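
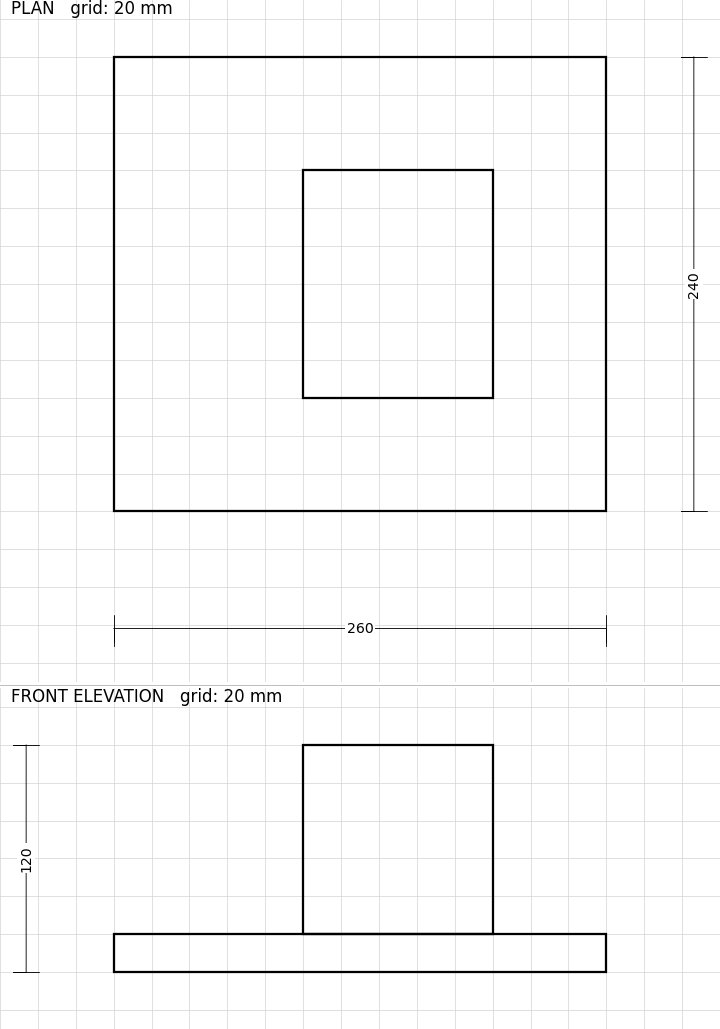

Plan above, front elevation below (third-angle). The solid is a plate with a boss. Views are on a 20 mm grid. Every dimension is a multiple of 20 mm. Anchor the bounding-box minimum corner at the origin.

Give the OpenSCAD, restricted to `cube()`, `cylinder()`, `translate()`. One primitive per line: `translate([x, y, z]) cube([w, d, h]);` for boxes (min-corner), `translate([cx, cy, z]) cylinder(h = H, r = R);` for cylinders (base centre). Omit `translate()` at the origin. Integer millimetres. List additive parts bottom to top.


cube([260, 240, 20]);
translate([100, 60, 20]) cube([100, 120, 100]);


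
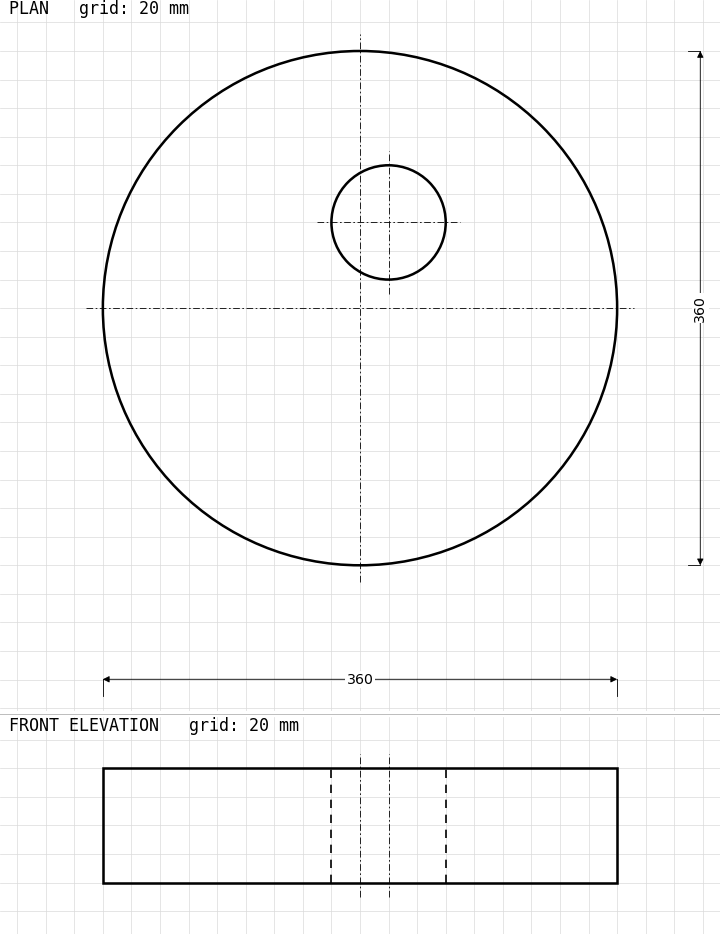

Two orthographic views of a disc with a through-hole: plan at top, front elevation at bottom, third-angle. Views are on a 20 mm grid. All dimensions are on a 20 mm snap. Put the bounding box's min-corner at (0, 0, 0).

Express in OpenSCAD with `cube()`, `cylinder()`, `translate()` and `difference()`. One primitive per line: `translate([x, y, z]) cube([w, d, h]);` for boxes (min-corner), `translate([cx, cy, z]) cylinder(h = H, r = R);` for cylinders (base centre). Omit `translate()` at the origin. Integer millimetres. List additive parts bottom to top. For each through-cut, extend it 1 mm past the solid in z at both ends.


difference() {
  translate([180, 180, 0]) cylinder(h = 80, r = 180);
  translate([200, 240, -1]) cylinder(h = 82, r = 40);
}


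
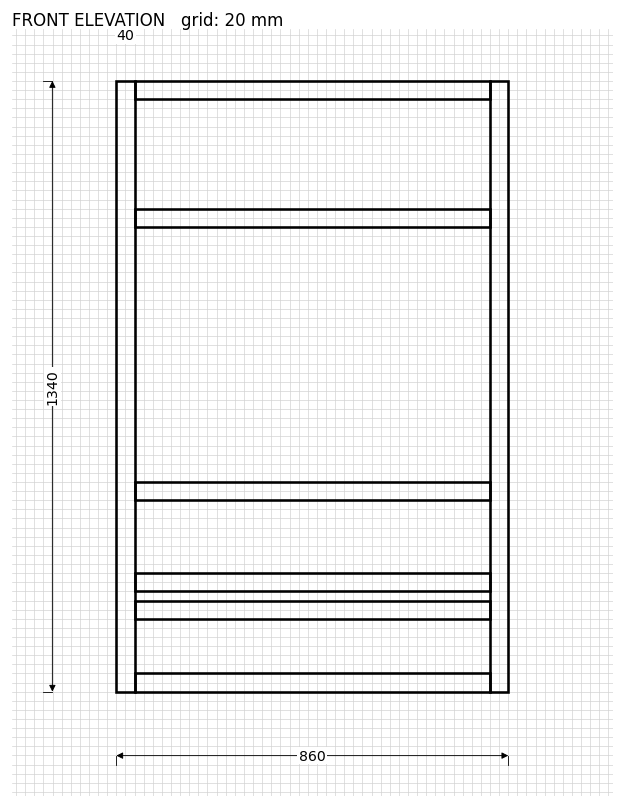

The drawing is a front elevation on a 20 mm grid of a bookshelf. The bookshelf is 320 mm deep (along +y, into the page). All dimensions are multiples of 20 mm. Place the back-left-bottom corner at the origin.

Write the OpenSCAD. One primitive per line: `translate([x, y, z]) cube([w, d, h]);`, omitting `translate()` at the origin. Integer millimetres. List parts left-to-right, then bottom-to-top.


cube([40, 320, 1340]);
translate([40, 0, 0]) cube([780, 320, 40]);
translate([40, 0, 160]) cube([780, 320, 40]);
translate([40, 0, 220]) cube([780, 320, 40]);
translate([40, 0, 420]) cube([780, 320, 40]);
translate([40, 0, 1020]) cube([780, 320, 40]);
translate([40, 0, 1300]) cube([780, 320, 40]);
translate([820, 0, 0]) cube([40, 320, 1340]);


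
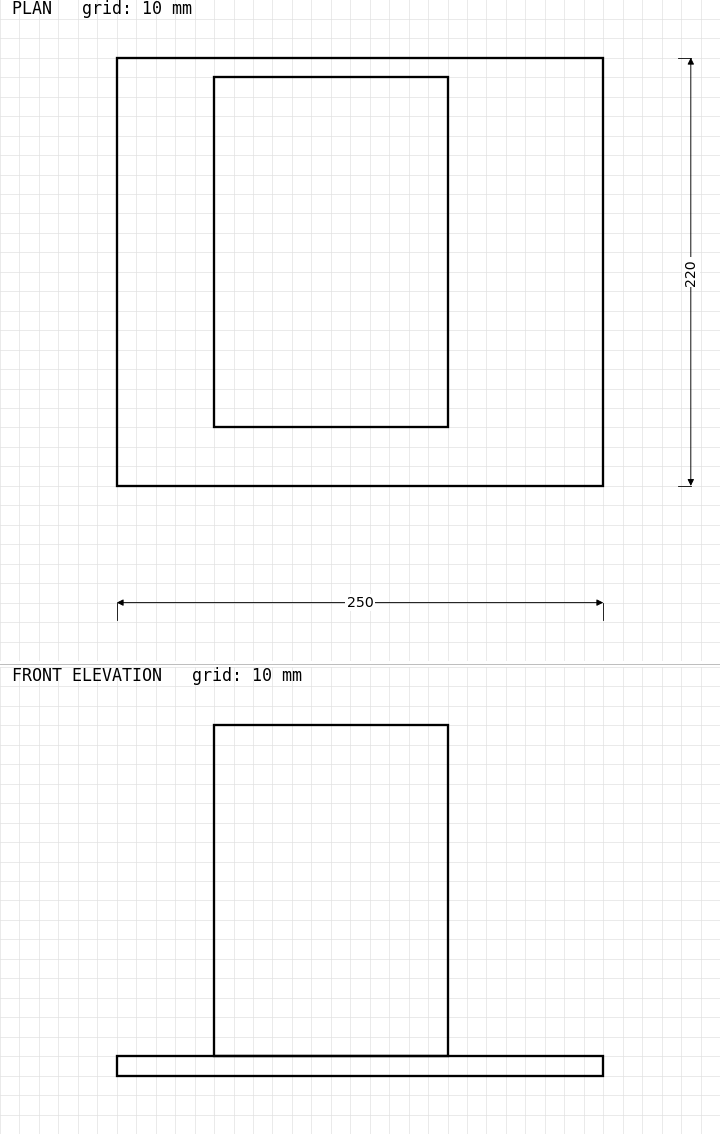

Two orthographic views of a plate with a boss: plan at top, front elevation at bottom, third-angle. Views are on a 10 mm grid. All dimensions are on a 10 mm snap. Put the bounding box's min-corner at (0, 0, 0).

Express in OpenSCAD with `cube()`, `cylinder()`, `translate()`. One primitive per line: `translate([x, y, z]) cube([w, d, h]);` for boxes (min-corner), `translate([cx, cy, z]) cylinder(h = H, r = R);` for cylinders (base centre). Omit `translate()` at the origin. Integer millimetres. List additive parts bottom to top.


cube([250, 220, 10]);
translate([50, 30, 10]) cube([120, 180, 170]);


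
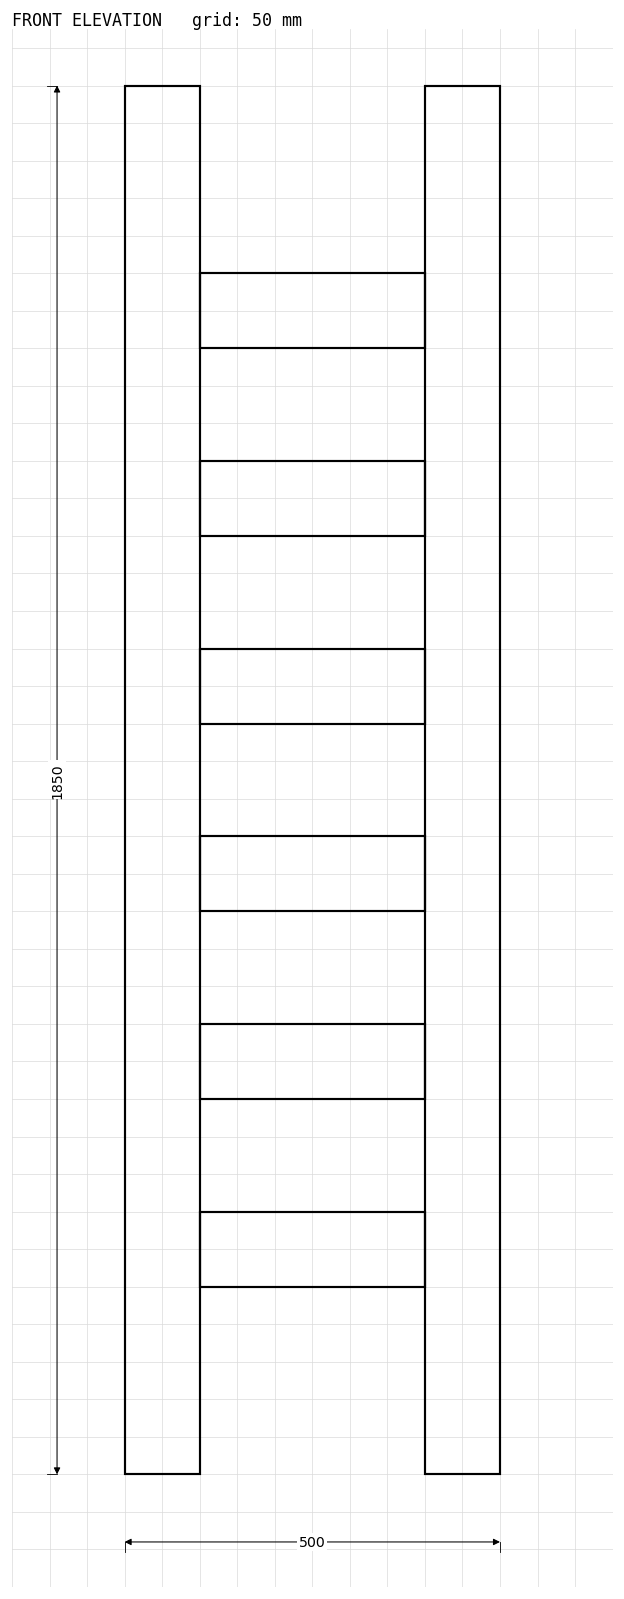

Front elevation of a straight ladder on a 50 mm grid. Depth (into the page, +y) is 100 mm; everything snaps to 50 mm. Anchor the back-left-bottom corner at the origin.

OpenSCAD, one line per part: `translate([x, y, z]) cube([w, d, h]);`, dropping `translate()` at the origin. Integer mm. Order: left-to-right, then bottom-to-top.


cube([100, 100, 1850]);
translate([100, 0, 250]) cube([300, 100, 100]);
translate([100, 0, 500]) cube([300, 100, 100]);
translate([100, 0, 750]) cube([300, 100, 100]);
translate([100, 0, 1000]) cube([300, 100, 100]);
translate([100, 0, 1250]) cube([300, 100, 100]);
translate([100, 0, 1500]) cube([300, 100, 100]);
translate([400, 0, 0]) cube([100, 100, 1850]);


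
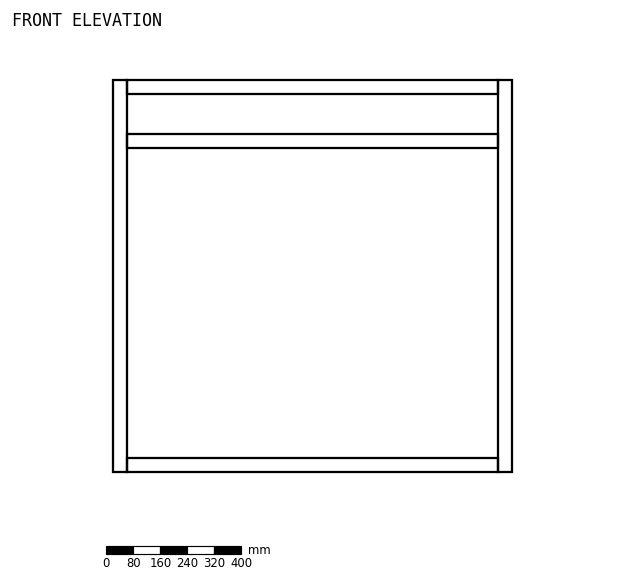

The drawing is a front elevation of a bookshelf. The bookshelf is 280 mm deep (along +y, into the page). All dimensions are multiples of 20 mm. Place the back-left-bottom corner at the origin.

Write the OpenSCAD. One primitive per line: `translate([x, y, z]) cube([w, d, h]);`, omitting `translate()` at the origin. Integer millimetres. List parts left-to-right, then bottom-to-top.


cube([40, 280, 1160]);
translate([40, 0, 0]) cube([1100, 280, 40]);
translate([40, 0, 960]) cube([1100, 280, 40]);
translate([40, 0, 1120]) cube([1100, 280, 40]);
translate([1140, 0, 0]) cube([40, 280, 1160]);


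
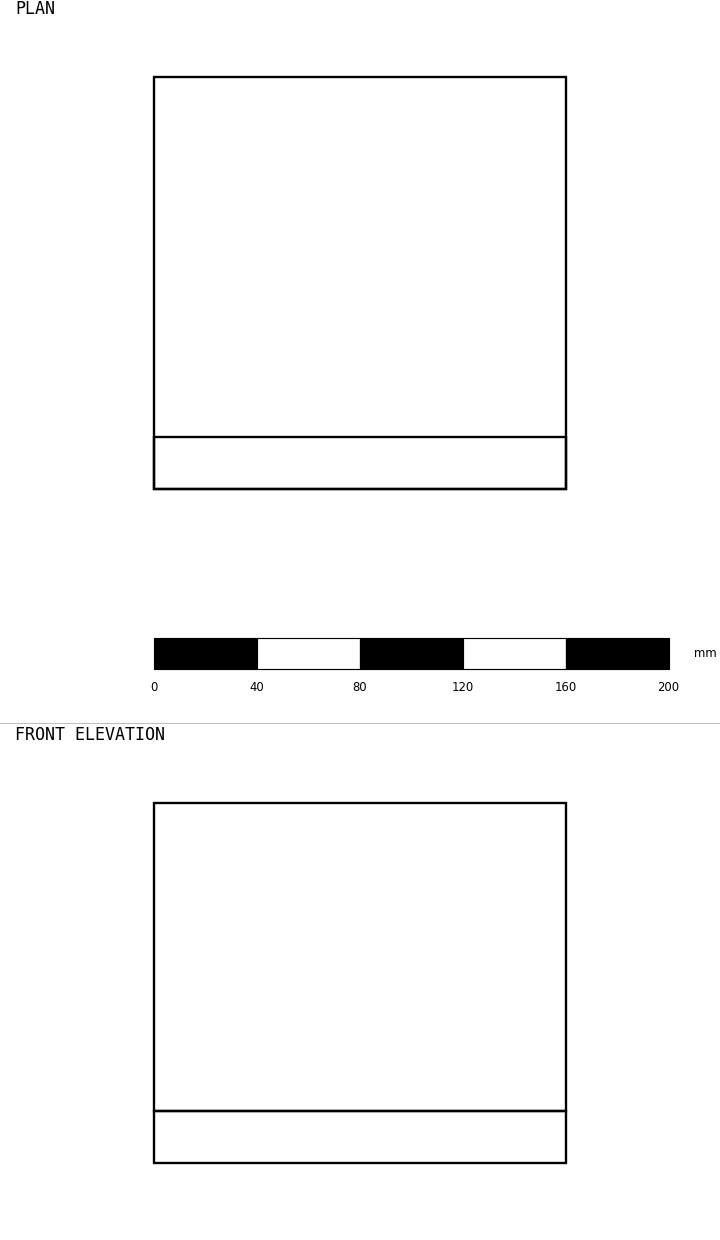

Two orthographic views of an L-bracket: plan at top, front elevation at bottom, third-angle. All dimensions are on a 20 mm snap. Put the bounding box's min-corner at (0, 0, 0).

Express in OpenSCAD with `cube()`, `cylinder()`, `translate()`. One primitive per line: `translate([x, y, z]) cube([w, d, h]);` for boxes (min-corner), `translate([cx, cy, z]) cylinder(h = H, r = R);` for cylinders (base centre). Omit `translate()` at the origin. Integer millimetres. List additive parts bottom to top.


cube([160, 160, 20]);
translate([0, 0, 20]) cube([160, 20, 120]);


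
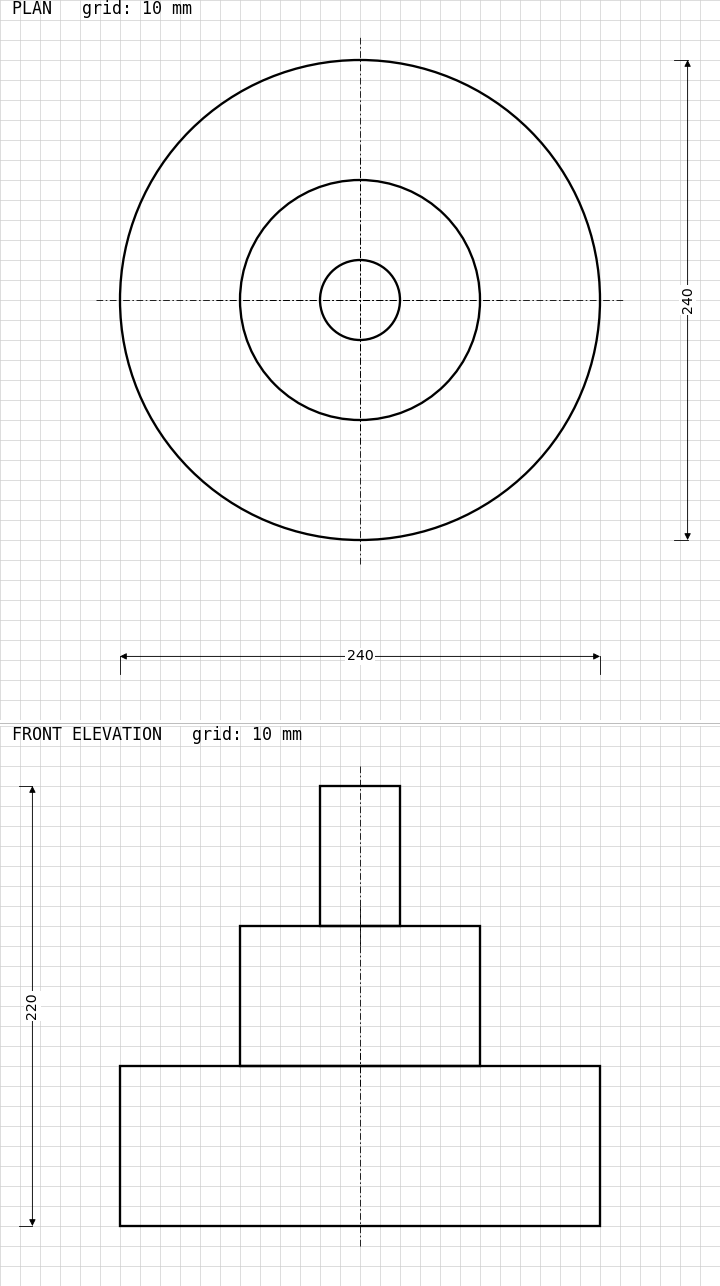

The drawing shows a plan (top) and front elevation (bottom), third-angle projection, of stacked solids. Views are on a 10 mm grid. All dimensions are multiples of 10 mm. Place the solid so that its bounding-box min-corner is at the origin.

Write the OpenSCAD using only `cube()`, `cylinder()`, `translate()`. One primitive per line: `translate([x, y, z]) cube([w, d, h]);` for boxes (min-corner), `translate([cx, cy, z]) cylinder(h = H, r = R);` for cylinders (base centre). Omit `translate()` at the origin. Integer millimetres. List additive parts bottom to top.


translate([120, 120, 0]) cylinder(h = 80, r = 120);
translate([120, 120, 80]) cylinder(h = 70, r = 60);
translate([120, 120, 150]) cylinder(h = 70, r = 20);


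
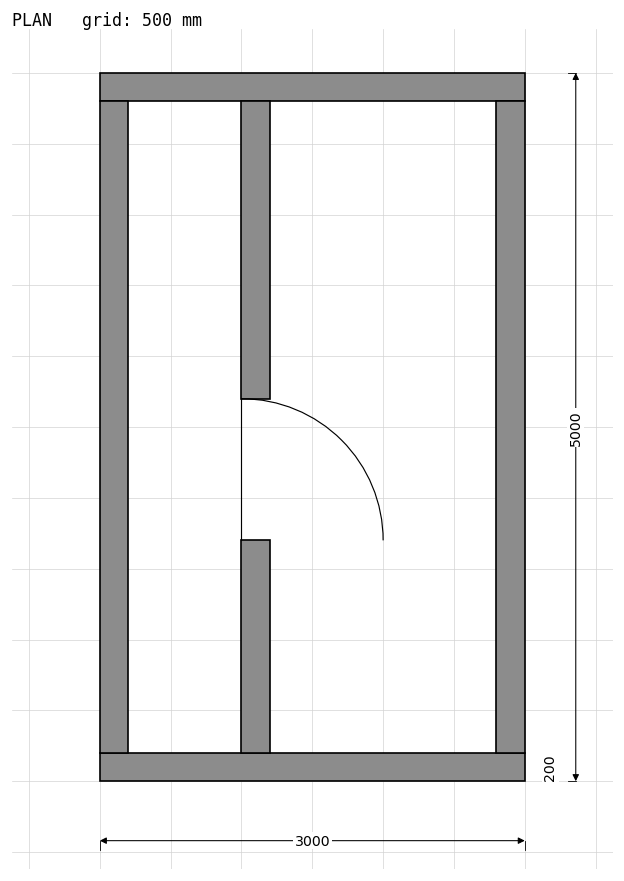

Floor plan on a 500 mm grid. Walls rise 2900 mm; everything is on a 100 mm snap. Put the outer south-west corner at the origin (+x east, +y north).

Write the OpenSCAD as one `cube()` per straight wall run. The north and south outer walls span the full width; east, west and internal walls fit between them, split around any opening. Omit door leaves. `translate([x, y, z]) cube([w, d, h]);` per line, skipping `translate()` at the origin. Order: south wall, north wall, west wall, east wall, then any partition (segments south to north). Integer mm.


cube([3000, 200, 2900]);
translate([0, 4800, 0]) cube([3000, 200, 2900]);
translate([0, 200, 0]) cube([200, 4600, 2900]);
translate([2800, 200, 0]) cube([200, 4600, 2900]);
translate([1000, 200, 0]) cube([200, 1500, 2900]);
translate([1000, 2700, 0]) cube([200, 2100, 2900]);


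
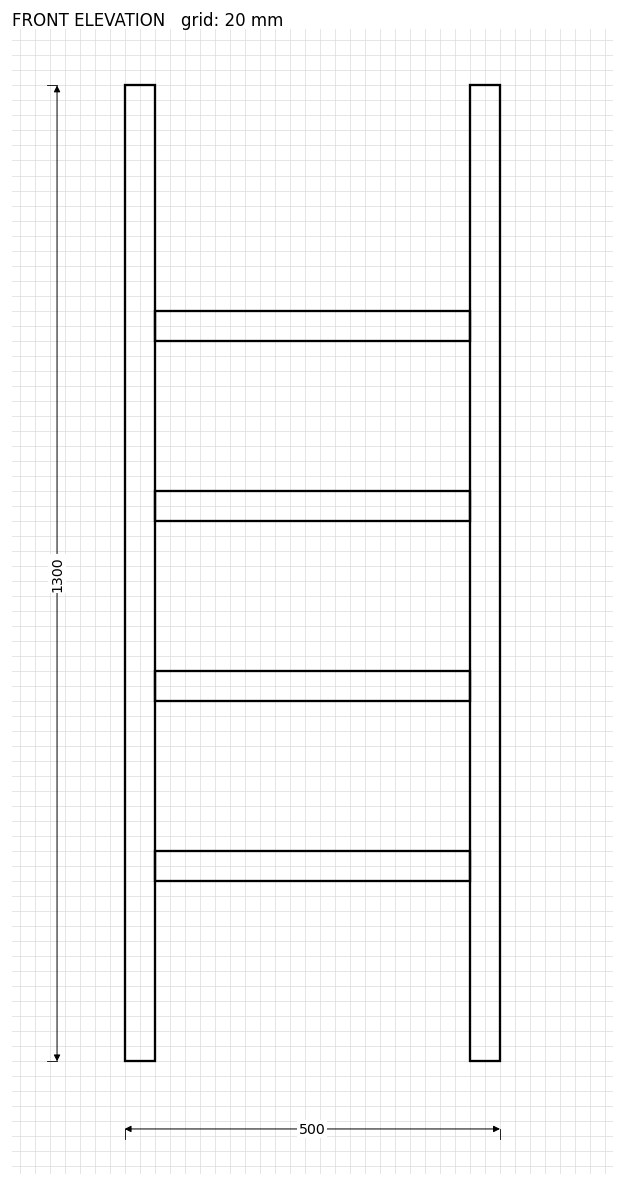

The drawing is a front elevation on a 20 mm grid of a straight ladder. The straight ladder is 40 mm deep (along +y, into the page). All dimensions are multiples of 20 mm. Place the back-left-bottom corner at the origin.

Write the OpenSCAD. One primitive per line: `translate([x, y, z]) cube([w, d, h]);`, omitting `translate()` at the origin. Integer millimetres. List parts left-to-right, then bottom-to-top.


cube([40, 40, 1300]);
translate([40, 0, 240]) cube([420, 40, 40]);
translate([40, 0, 480]) cube([420, 40, 40]);
translate([40, 0, 720]) cube([420, 40, 40]);
translate([40, 0, 960]) cube([420, 40, 40]);
translate([460, 0, 0]) cube([40, 40, 1300]);


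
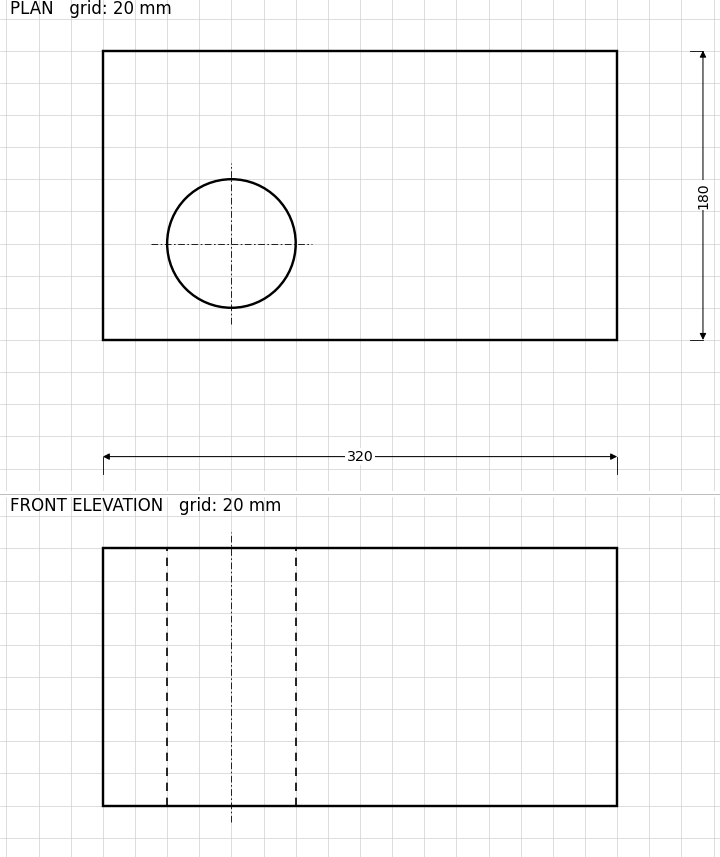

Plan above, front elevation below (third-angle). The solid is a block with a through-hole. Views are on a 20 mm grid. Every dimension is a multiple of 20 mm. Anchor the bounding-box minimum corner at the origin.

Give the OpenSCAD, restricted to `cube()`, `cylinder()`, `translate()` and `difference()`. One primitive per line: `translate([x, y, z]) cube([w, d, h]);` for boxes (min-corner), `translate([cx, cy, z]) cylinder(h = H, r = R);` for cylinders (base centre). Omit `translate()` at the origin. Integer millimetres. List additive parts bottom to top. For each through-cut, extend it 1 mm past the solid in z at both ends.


difference() {
  cube([320, 180, 160]);
  translate([80, 60, -1]) cylinder(h = 162, r = 40);
}


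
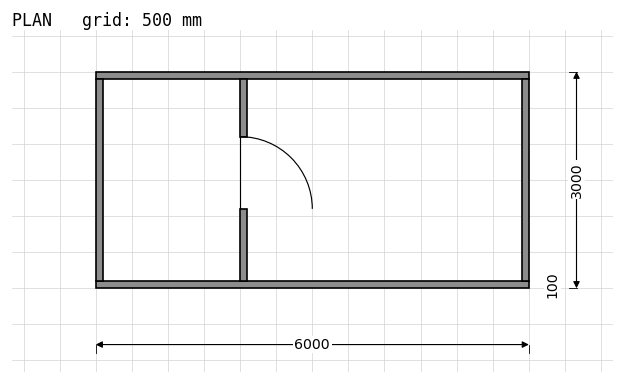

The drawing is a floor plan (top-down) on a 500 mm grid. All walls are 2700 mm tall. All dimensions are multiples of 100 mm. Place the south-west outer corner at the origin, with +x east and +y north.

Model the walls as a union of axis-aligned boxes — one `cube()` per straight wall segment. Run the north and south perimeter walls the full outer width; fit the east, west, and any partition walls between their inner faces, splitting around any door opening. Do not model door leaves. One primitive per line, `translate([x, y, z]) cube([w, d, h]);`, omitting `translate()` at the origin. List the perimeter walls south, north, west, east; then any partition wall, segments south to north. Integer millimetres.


cube([6000, 100, 2700]);
translate([0, 2900, 0]) cube([6000, 100, 2700]);
translate([0, 100, 0]) cube([100, 2800, 2700]);
translate([5900, 100, 0]) cube([100, 2800, 2700]);
translate([2000, 100, 0]) cube([100, 1000, 2700]);
translate([2000, 2100, 0]) cube([100, 800, 2700]);


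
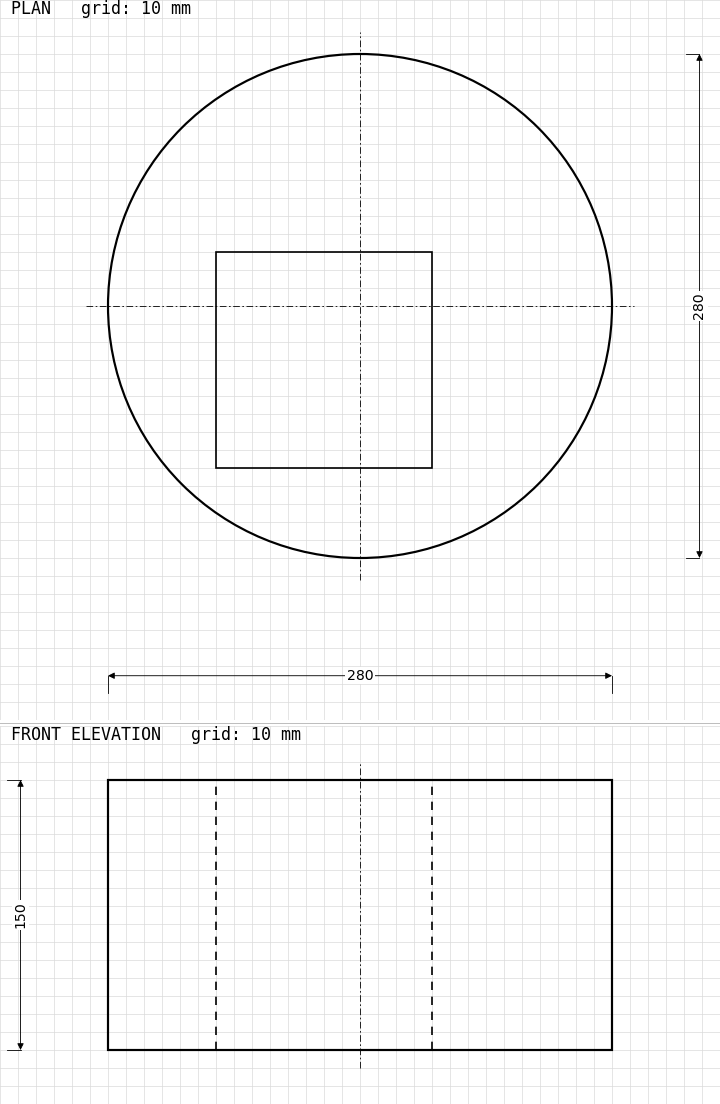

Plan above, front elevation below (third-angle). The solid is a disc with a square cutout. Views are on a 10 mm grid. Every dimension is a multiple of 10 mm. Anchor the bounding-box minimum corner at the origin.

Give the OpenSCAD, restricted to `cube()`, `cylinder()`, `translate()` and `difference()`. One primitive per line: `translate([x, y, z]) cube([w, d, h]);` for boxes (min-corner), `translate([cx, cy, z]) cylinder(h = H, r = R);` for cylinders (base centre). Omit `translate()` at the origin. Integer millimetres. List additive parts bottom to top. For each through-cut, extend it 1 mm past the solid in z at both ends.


difference() {
  translate([140, 140, 0]) cylinder(h = 150, r = 140);
  translate([60, 50, -1]) cube([120, 120, 152]);
}


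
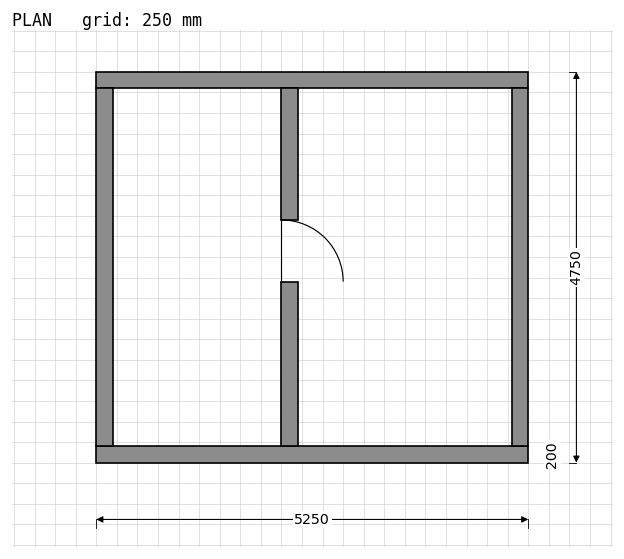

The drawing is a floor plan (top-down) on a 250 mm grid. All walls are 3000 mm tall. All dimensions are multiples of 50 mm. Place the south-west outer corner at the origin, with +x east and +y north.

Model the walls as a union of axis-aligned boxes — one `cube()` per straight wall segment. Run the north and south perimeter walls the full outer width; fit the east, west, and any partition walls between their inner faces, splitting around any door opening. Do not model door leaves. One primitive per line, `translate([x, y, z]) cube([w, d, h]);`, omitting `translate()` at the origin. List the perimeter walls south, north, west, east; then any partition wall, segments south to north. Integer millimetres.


cube([5250, 200, 3000]);
translate([0, 4550, 0]) cube([5250, 200, 3000]);
translate([0, 200, 0]) cube([200, 4350, 3000]);
translate([5050, 200, 0]) cube([200, 4350, 3000]);
translate([2250, 200, 0]) cube([200, 2000, 3000]);
translate([2250, 2950, 0]) cube([200, 1600, 3000]);


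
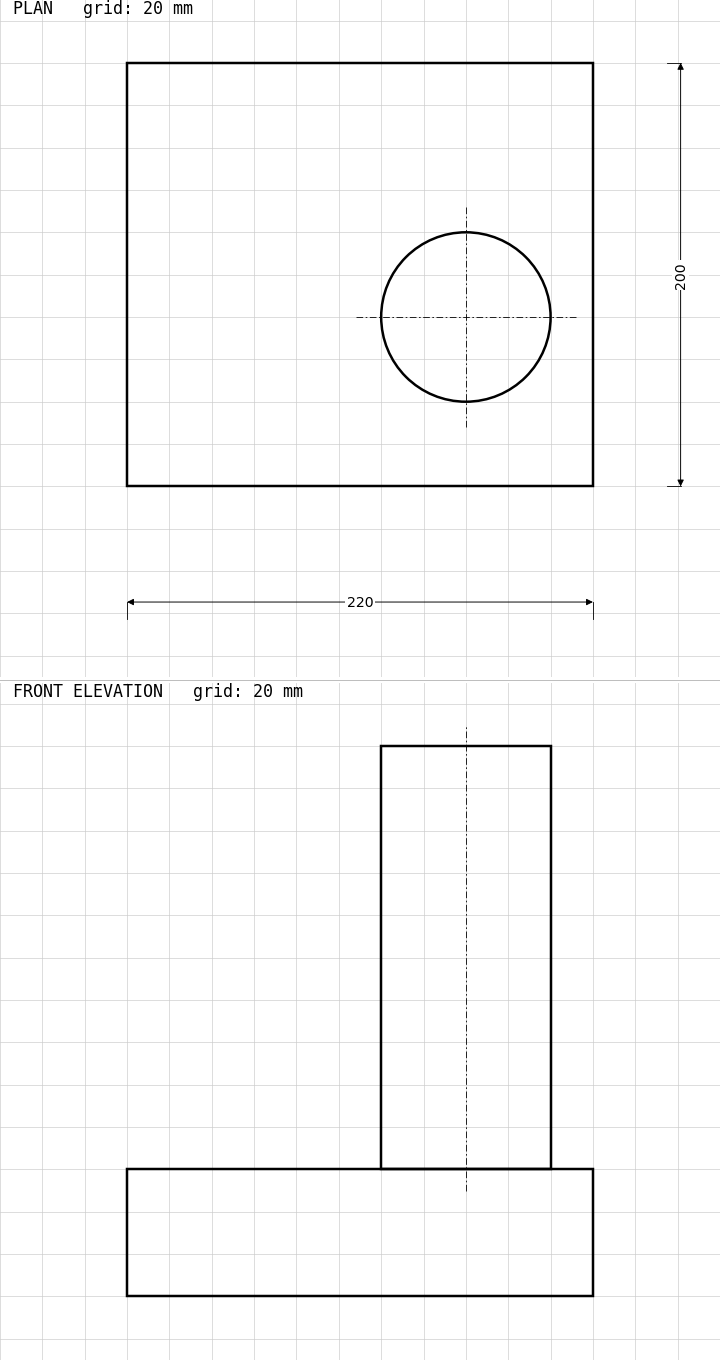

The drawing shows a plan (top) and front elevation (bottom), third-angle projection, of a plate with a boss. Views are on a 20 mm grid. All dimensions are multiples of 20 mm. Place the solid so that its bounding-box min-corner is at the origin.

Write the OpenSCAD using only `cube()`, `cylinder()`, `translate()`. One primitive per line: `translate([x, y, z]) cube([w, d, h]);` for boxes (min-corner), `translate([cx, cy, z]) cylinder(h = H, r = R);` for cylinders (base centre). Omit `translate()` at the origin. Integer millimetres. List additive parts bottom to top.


cube([220, 200, 60]);
translate([160, 80, 60]) cylinder(h = 200, r = 40);


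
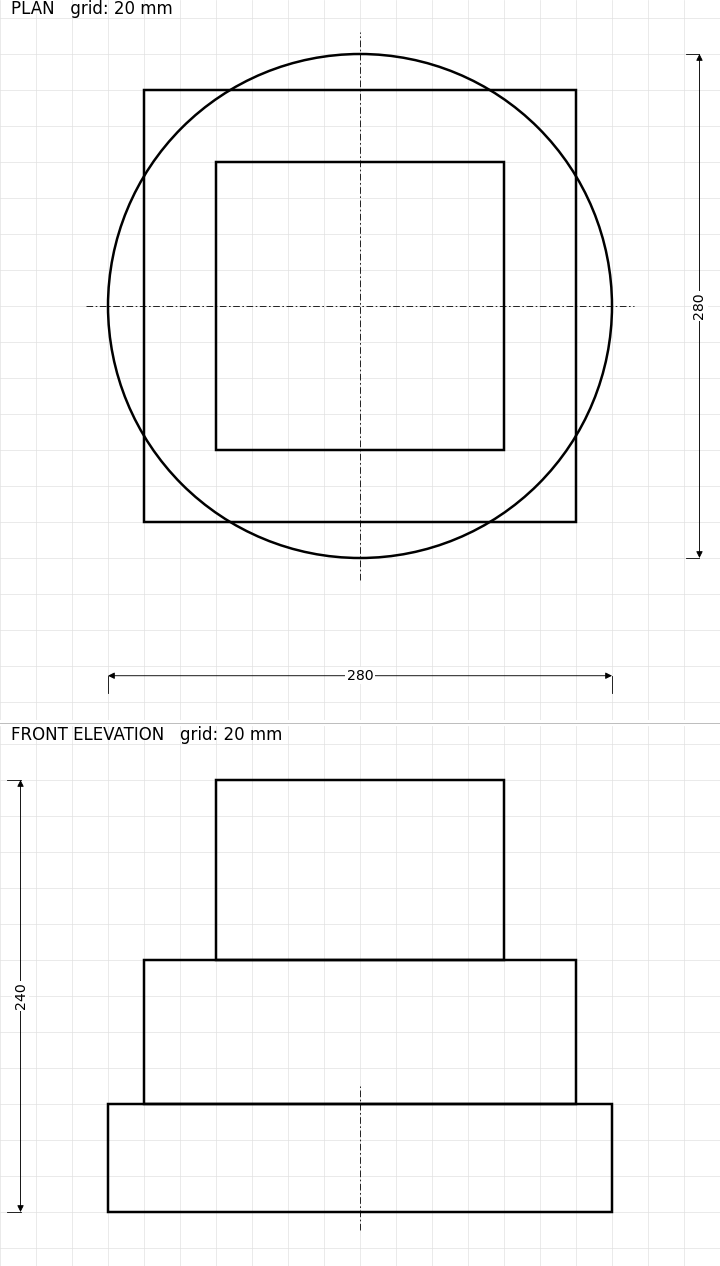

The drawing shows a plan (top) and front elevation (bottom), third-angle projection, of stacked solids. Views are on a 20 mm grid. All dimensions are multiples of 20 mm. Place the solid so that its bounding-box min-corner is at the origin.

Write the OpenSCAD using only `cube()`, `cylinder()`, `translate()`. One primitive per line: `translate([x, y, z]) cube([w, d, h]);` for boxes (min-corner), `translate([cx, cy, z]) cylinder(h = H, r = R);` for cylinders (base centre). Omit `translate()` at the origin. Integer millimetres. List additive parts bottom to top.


translate([140, 140, 0]) cylinder(h = 60, r = 140);
translate([20, 20, 60]) cube([240, 240, 80]);
translate([60, 60, 140]) cube([160, 160, 100]);


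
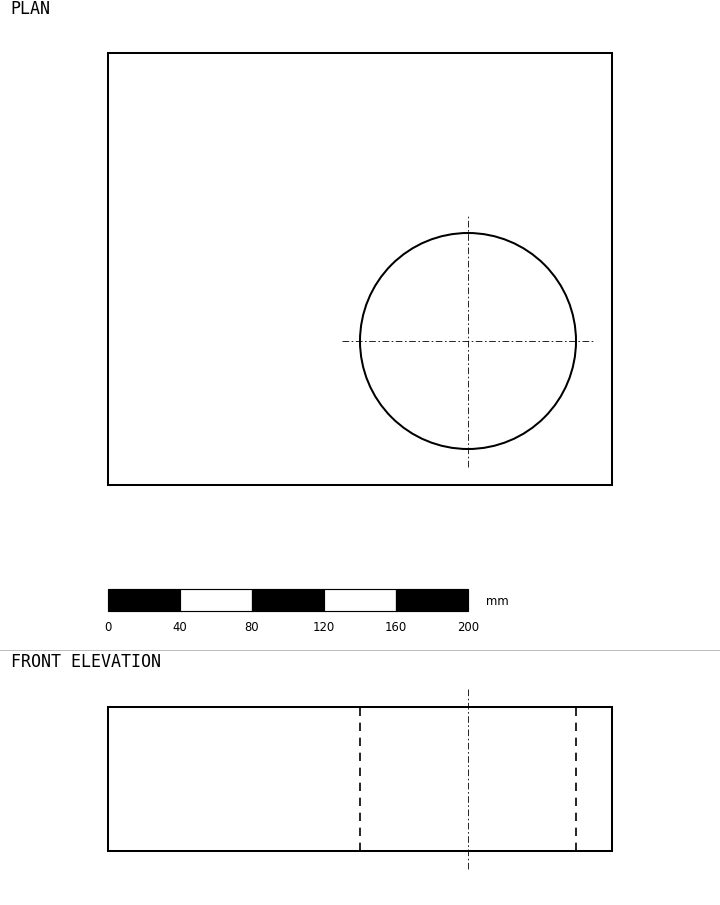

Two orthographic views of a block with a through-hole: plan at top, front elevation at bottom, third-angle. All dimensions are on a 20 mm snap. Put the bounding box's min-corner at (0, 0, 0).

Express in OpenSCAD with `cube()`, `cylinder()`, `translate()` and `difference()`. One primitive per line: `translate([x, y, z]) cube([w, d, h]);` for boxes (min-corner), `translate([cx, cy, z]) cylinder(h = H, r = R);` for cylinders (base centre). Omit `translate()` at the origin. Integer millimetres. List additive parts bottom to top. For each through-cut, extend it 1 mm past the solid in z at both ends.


difference() {
  cube([280, 240, 80]);
  translate([200, 80, -1]) cylinder(h = 82, r = 60);
}


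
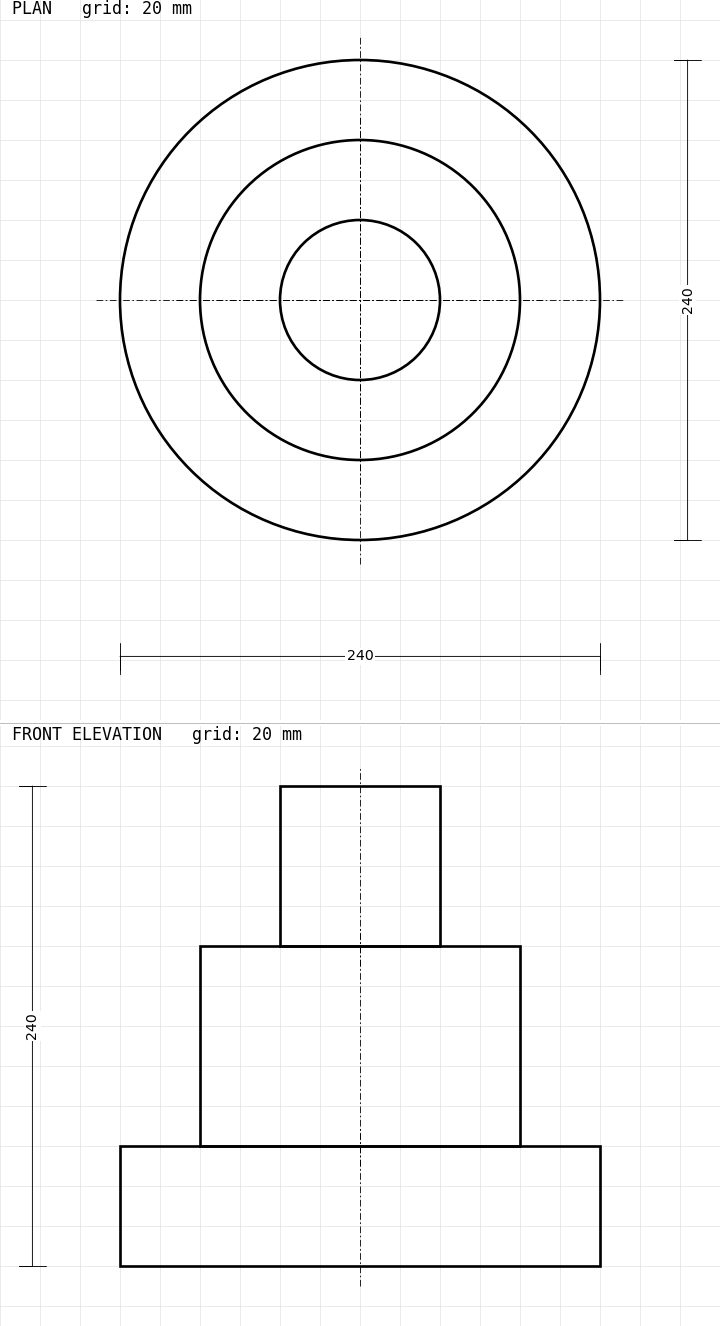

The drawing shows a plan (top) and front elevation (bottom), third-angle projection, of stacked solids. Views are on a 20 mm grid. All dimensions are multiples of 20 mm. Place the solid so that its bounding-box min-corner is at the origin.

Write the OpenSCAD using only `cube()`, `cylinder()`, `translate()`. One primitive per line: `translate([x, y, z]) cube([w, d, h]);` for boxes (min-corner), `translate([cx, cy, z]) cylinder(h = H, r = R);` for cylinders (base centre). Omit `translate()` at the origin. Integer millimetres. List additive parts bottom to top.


translate([120, 120, 0]) cylinder(h = 60, r = 120);
translate([120, 120, 60]) cylinder(h = 100, r = 80);
translate([120, 120, 160]) cylinder(h = 80, r = 40);


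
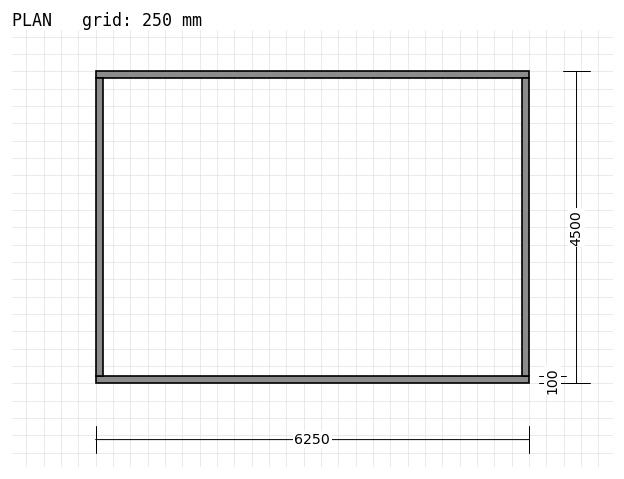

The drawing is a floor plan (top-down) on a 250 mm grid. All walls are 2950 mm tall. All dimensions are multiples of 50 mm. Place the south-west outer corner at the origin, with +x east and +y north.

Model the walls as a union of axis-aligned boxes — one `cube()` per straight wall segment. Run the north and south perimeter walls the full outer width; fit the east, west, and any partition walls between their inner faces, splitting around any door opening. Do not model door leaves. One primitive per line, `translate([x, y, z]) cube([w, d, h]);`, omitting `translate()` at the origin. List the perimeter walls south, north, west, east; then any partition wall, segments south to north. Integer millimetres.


cube([6250, 100, 2950]);
translate([0, 4400, 0]) cube([6250, 100, 2950]);
translate([0, 100, 0]) cube([100, 4300, 2950]);
translate([6150, 100, 0]) cube([100, 4300, 2950]);


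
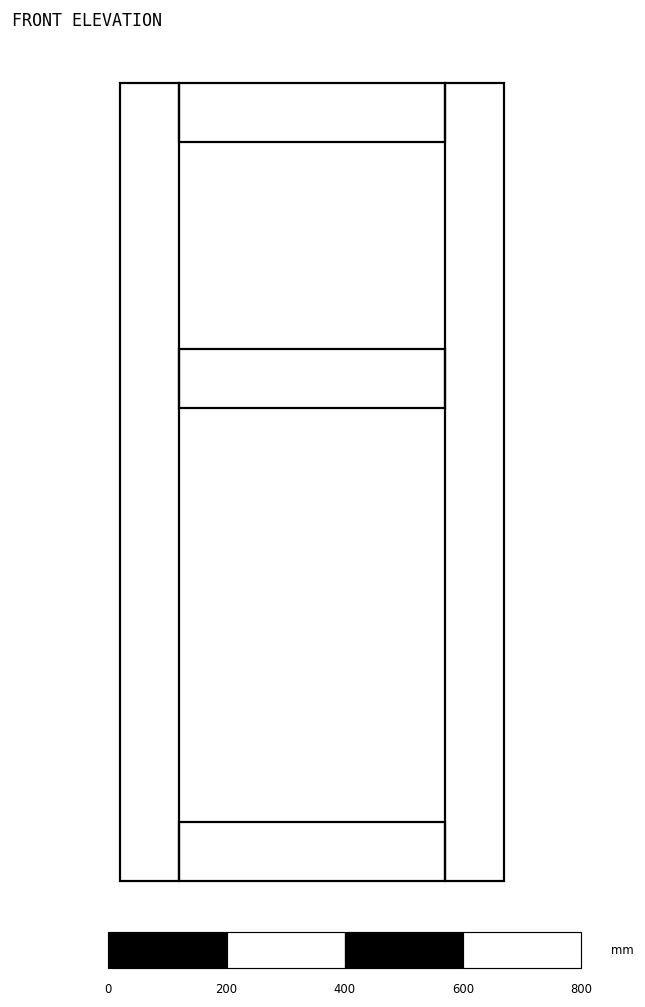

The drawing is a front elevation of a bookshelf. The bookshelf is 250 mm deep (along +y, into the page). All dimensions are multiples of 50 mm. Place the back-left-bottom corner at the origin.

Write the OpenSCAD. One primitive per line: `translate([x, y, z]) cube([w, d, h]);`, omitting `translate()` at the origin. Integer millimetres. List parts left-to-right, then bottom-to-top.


cube([100, 250, 1350]);
translate([100, 0, 0]) cube([450, 250, 100]);
translate([100, 0, 800]) cube([450, 250, 100]);
translate([100, 0, 1250]) cube([450, 250, 100]);
translate([550, 0, 0]) cube([100, 250, 1350]);


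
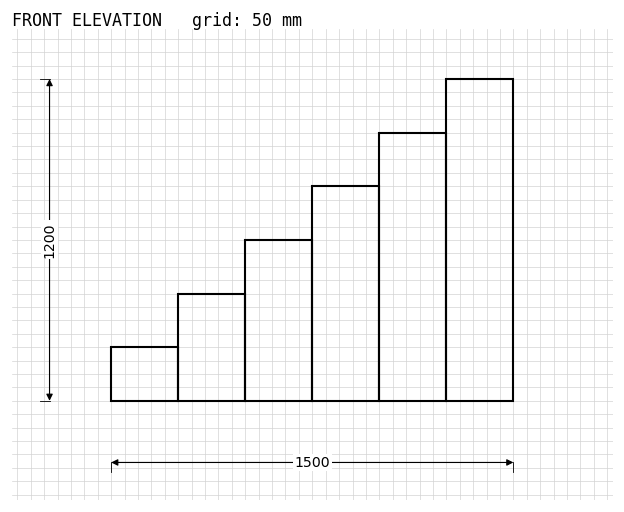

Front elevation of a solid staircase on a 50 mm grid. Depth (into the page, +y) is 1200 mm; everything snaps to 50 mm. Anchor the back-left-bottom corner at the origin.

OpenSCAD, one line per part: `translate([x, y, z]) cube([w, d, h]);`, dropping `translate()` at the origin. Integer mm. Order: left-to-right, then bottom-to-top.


cube([250, 1200, 200]);
translate([250, 0, 0]) cube([250, 1200, 400]);
translate([500, 0, 0]) cube([250, 1200, 600]);
translate([750, 0, 0]) cube([250, 1200, 800]);
translate([1000, 0, 0]) cube([250, 1200, 1000]);
translate([1250, 0, 0]) cube([250, 1200, 1200]);


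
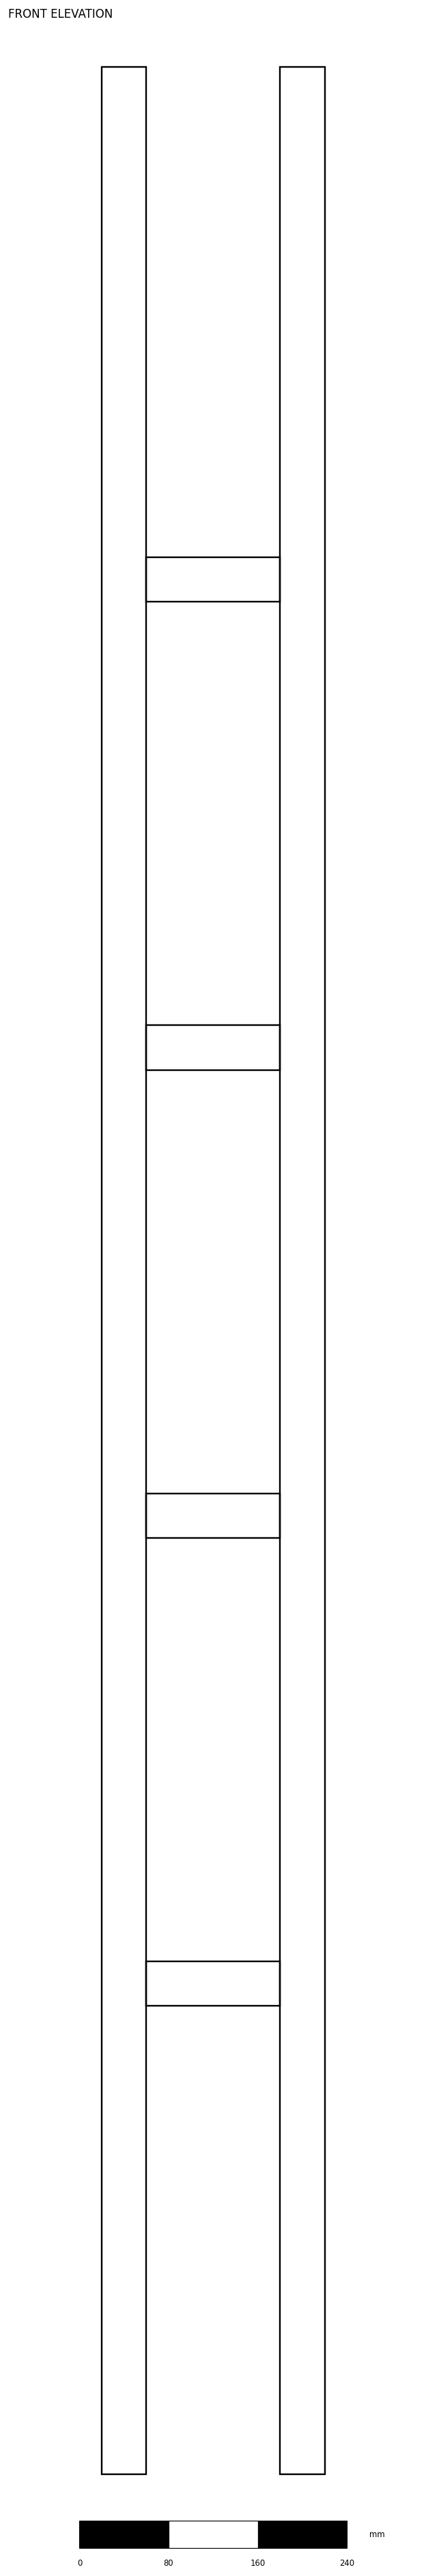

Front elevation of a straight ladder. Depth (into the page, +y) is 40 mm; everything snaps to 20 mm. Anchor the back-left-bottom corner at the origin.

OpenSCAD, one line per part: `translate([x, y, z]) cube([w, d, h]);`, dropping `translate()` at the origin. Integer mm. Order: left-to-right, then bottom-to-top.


cube([40, 40, 2160]);
translate([40, 0, 420]) cube([120, 40, 40]);
translate([40, 0, 840]) cube([120, 40, 40]);
translate([40, 0, 1260]) cube([120, 40, 40]);
translate([40, 0, 1680]) cube([120, 40, 40]);
translate([160, 0, 0]) cube([40, 40, 2160]);


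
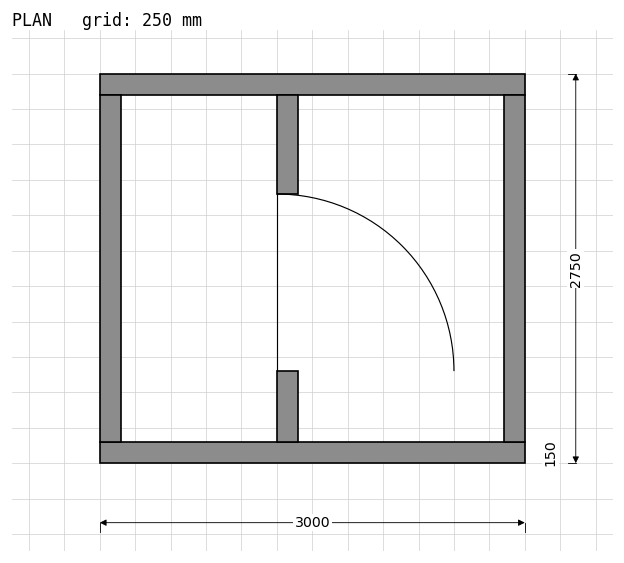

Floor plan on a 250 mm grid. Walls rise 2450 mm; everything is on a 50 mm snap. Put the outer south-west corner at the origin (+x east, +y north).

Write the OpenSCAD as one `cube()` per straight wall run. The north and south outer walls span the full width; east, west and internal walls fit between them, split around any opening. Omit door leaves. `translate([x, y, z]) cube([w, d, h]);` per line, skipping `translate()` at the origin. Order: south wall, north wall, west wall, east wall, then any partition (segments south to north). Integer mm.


cube([3000, 150, 2450]);
translate([0, 2600, 0]) cube([3000, 150, 2450]);
translate([0, 150, 0]) cube([150, 2450, 2450]);
translate([2850, 150, 0]) cube([150, 2450, 2450]);
translate([1250, 150, 0]) cube([150, 500, 2450]);
translate([1250, 1900, 0]) cube([150, 700, 2450]);


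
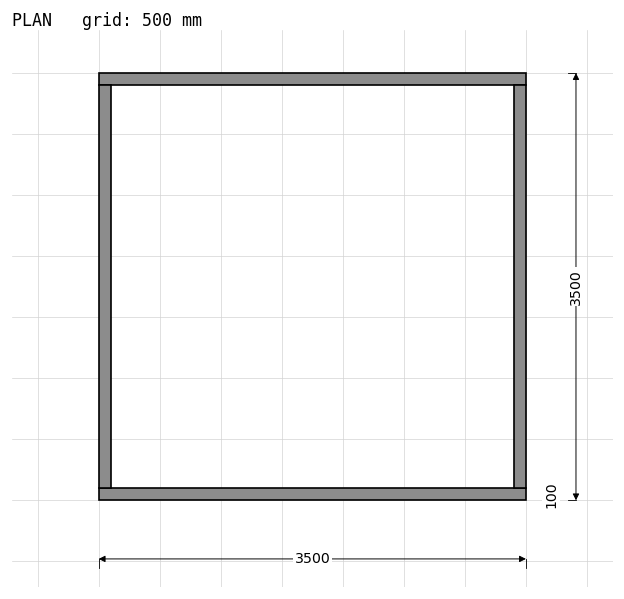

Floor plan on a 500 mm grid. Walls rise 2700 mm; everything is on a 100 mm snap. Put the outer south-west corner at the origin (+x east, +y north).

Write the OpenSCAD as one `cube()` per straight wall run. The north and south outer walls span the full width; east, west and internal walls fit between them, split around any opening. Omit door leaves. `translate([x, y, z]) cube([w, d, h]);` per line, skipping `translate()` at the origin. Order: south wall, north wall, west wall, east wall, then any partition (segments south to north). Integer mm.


cube([3500, 100, 2700]);
translate([0, 3400, 0]) cube([3500, 100, 2700]);
translate([0, 100, 0]) cube([100, 3300, 2700]);
translate([3400, 100, 0]) cube([100, 3300, 2700]);


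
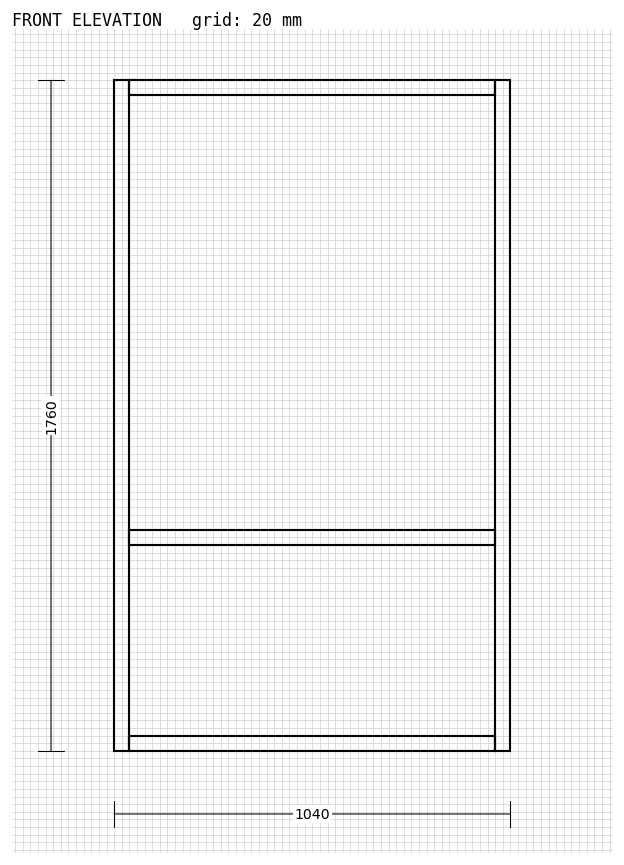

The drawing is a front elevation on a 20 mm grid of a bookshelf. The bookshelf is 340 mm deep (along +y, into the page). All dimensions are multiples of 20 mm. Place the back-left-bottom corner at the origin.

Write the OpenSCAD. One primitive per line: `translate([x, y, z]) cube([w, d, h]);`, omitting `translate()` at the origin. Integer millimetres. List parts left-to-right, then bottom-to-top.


cube([40, 340, 1760]);
translate([40, 0, 0]) cube([960, 340, 40]);
translate([40, 0, 540]) cube([960, 340, 40]);
translate([40, 0, 1720]) cube([960, 340, 40]);
translate([1000, 0, 0]) cube([40, 340, 1760]);


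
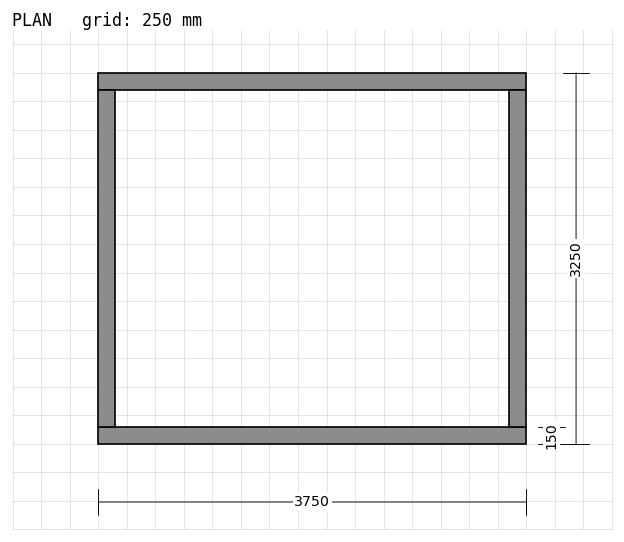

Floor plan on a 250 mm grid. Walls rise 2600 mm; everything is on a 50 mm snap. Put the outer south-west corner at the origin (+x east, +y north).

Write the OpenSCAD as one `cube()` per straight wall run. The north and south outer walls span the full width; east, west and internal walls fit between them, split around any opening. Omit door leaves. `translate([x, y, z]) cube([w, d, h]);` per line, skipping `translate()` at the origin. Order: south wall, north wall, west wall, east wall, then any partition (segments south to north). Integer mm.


cube([3750, 150, 2600]);
translate([0, 3100, 0]) cube([3750, 150, 2600]);
translate([0, 150, 0]) cube([150, 2950, 2600]);
translate([3600, 150, 0]) cube([150, 2950, 2600]);


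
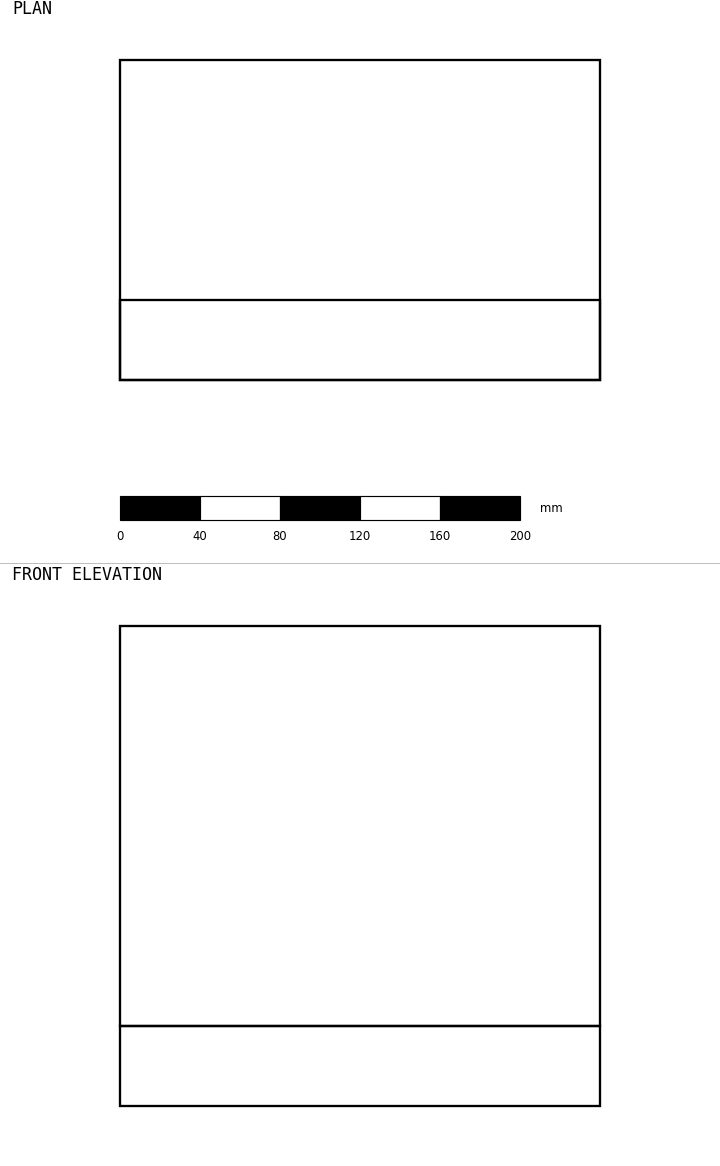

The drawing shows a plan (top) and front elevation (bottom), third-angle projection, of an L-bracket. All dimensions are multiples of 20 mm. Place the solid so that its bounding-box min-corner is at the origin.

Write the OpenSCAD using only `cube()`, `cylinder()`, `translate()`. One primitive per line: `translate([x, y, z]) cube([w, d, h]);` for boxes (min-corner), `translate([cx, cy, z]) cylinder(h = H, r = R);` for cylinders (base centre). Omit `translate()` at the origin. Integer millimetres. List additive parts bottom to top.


cube([240, 160, 40]);
translate([0, 0, 40]) cube([240, 40, 200]);


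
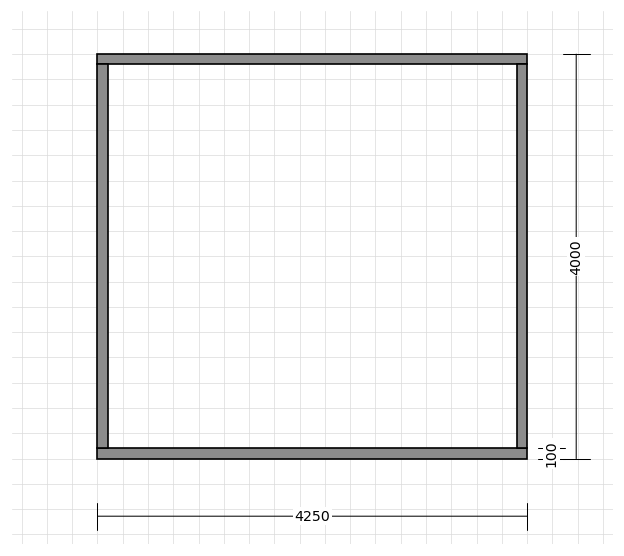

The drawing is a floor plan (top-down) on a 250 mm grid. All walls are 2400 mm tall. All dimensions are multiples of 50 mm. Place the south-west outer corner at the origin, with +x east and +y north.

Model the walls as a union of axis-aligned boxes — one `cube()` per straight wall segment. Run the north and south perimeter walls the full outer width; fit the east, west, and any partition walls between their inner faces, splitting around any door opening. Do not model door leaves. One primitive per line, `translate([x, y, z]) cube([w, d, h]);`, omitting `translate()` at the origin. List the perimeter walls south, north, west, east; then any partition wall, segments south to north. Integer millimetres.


cube([4250, 100, 2400]);
translate([0, 3900, 0]) cube([4250, 100, 2400]);
translate([0, 100, 0]) cube([100, 3800, 2400]);
translate([4150, 100, 0]) cube([100, 3800, 2400]);


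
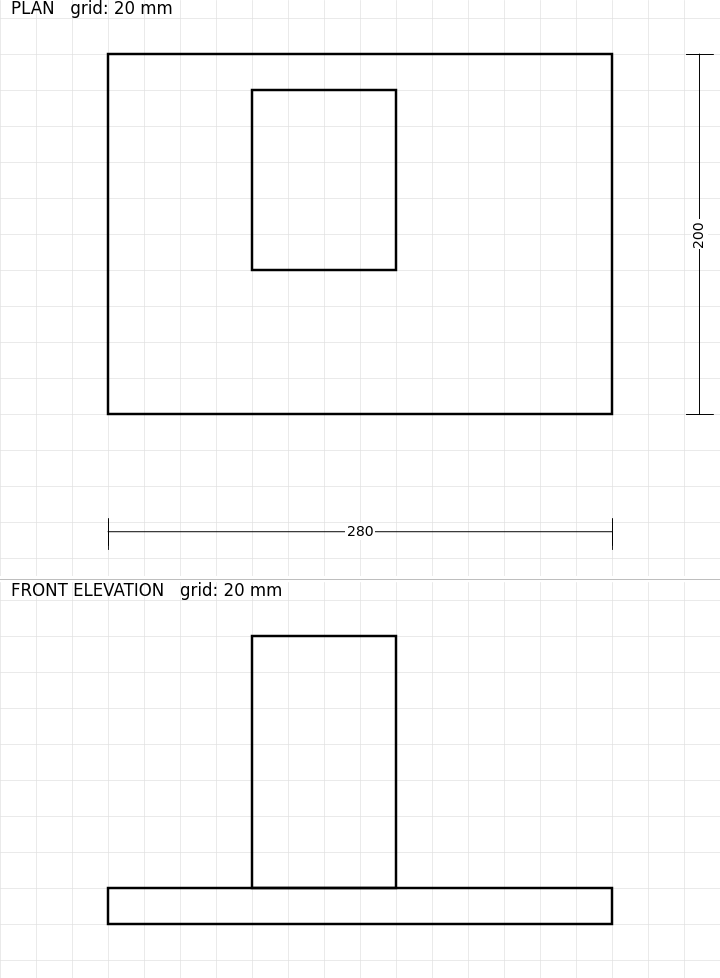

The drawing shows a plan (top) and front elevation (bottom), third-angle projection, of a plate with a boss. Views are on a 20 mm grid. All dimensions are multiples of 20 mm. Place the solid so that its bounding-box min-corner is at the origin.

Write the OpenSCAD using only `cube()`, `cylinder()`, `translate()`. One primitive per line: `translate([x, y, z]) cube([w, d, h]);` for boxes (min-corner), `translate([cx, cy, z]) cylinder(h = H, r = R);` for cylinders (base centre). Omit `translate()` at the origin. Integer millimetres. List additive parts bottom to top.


cube([280, 200, 20]);
translate([80, 80, 20]) cube([80, 100, 140]);


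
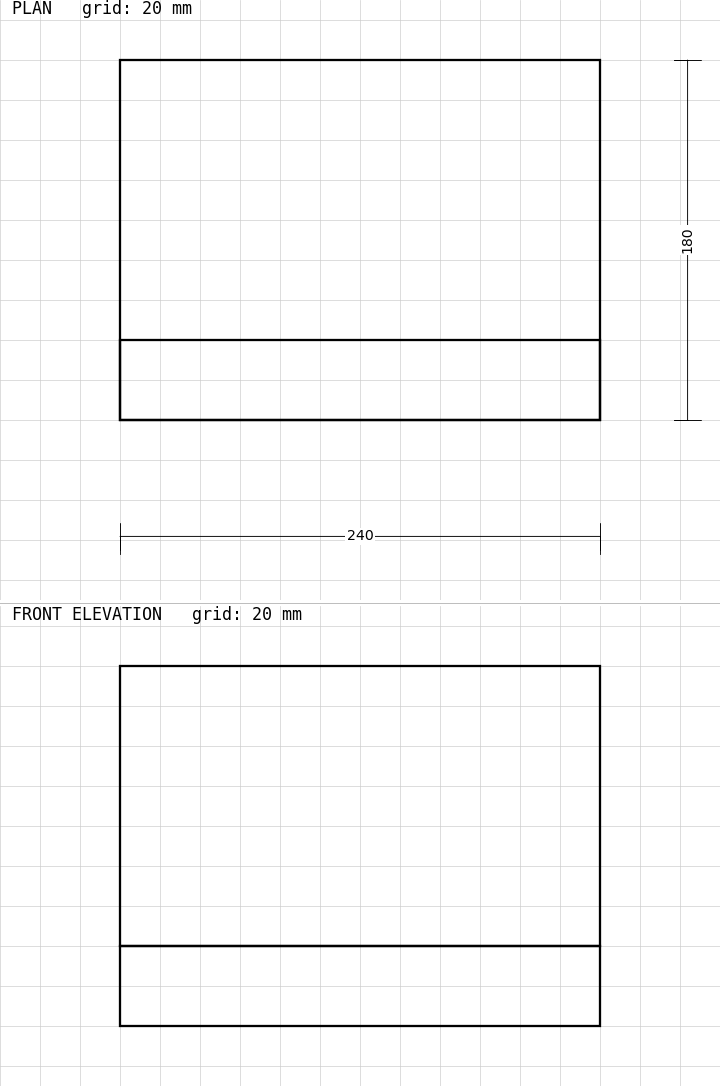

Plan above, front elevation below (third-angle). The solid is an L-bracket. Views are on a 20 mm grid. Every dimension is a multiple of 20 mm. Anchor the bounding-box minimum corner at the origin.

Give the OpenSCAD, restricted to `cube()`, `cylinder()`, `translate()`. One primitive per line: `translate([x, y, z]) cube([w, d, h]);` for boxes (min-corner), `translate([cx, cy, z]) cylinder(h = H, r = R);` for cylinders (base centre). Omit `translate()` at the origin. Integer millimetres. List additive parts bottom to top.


cube([240, 180, 40]);
translate([0, 0, 40]) cube([240, 40, 140]);


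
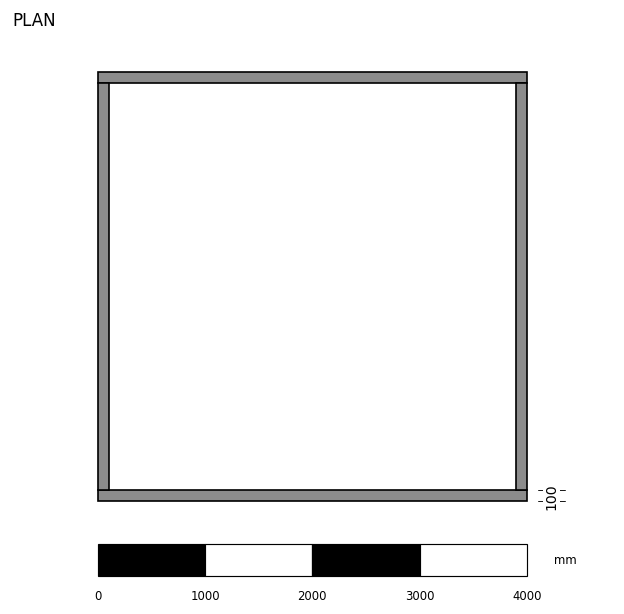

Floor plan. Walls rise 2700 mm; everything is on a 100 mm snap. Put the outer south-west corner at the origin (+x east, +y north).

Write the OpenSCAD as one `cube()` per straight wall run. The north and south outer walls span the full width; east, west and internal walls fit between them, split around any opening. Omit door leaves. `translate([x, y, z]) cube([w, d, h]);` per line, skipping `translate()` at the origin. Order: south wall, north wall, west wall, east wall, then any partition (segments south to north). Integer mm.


cube([4000, 100, 2700]);
translate([0, 3900, 0]) cube([4000, 100, 2700]);
translate([0, 100, 0]) cube([100, 3800, 2700]);
translate([3900, 100, 0]) cube([100, 3800, 2700]);


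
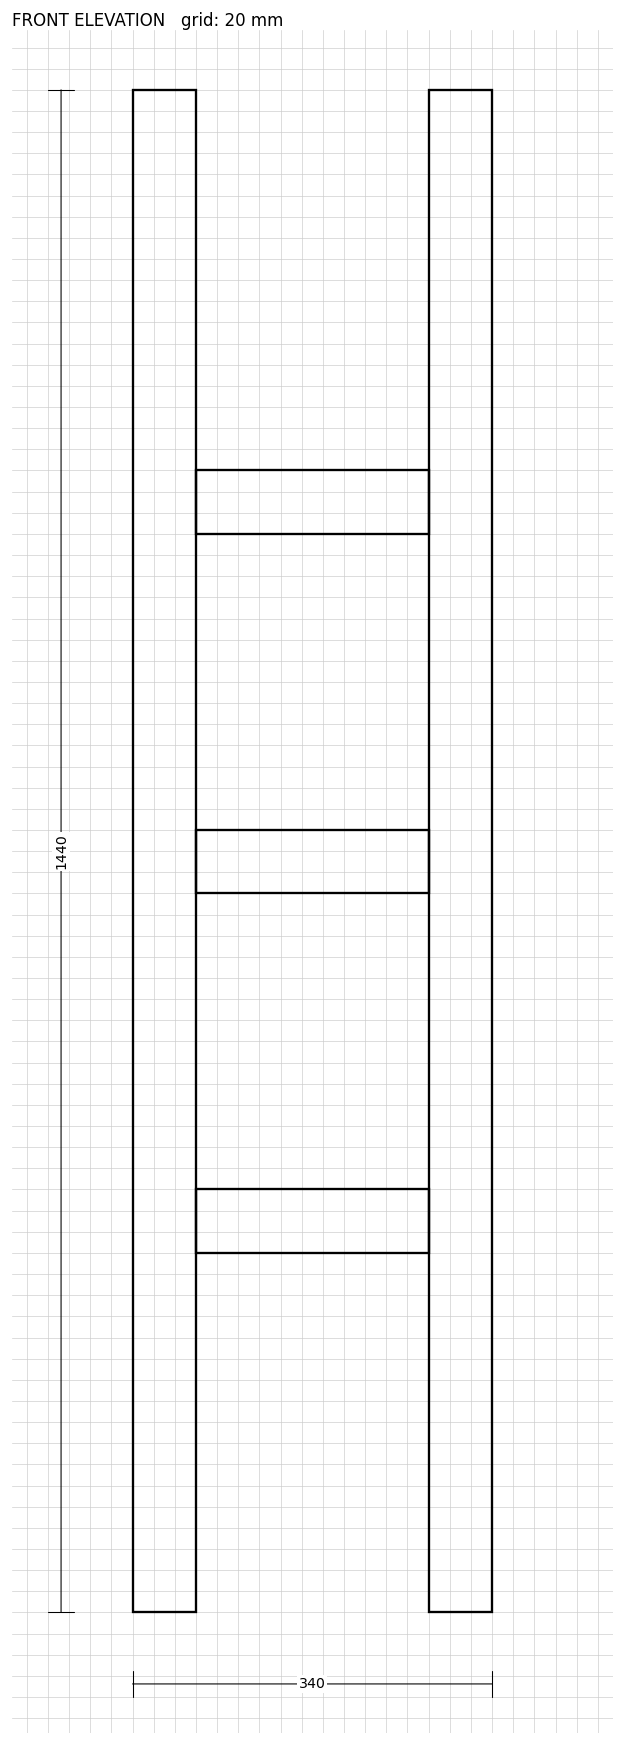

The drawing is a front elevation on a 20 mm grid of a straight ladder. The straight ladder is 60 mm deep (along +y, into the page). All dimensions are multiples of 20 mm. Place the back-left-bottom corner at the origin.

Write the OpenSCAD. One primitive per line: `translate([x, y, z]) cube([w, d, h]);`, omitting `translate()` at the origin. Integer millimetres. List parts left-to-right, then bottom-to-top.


cube([60, 60, 1440]);
translate([60, 0, 340]) cube([220, 60, 60]);
translate([60, 0, 680]) cube([220, 60, 60]);
translate([60, 0, 1020]) cube([220, 60, 60]);
translate([280, 0, 0]) cube([60, 60, 1440]);


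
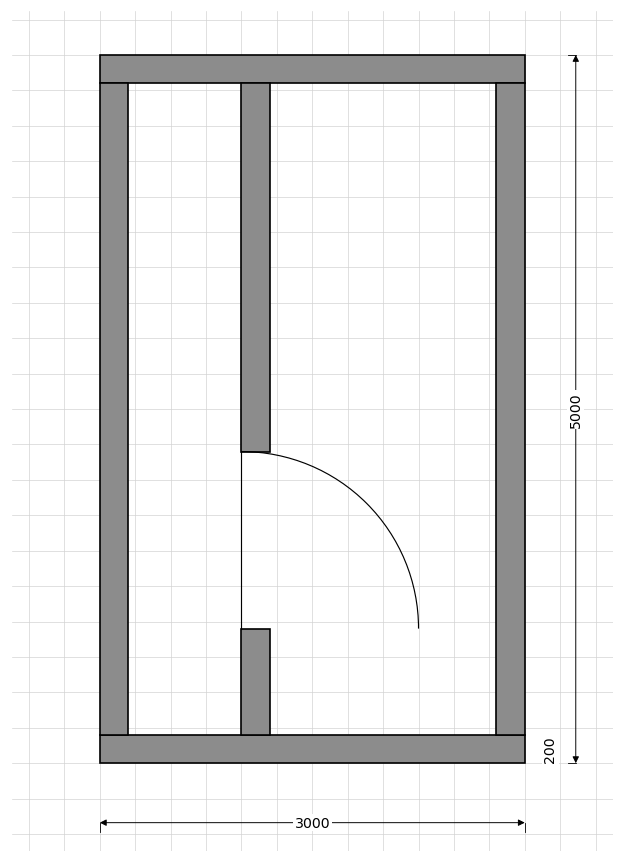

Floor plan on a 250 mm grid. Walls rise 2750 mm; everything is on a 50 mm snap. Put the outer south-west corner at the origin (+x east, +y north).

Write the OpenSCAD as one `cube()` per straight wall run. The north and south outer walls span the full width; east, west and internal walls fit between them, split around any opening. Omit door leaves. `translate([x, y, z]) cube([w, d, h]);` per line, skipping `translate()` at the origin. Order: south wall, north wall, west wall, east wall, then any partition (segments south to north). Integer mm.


cube([3000, 200, 2750]);
translate([0, 4800, 0]) cube([3000, 200, 2750]);
translate([0, 200, 0]) cube([200, 4600, 2750]);
translate([2800, 200, 0]) cube([200, 4600, 2750]);
translate([1000, 200, 0]) cube([200, 750, 2750]);
translate([1000, 2200, 0]) cube([200, 2600, 2750]);


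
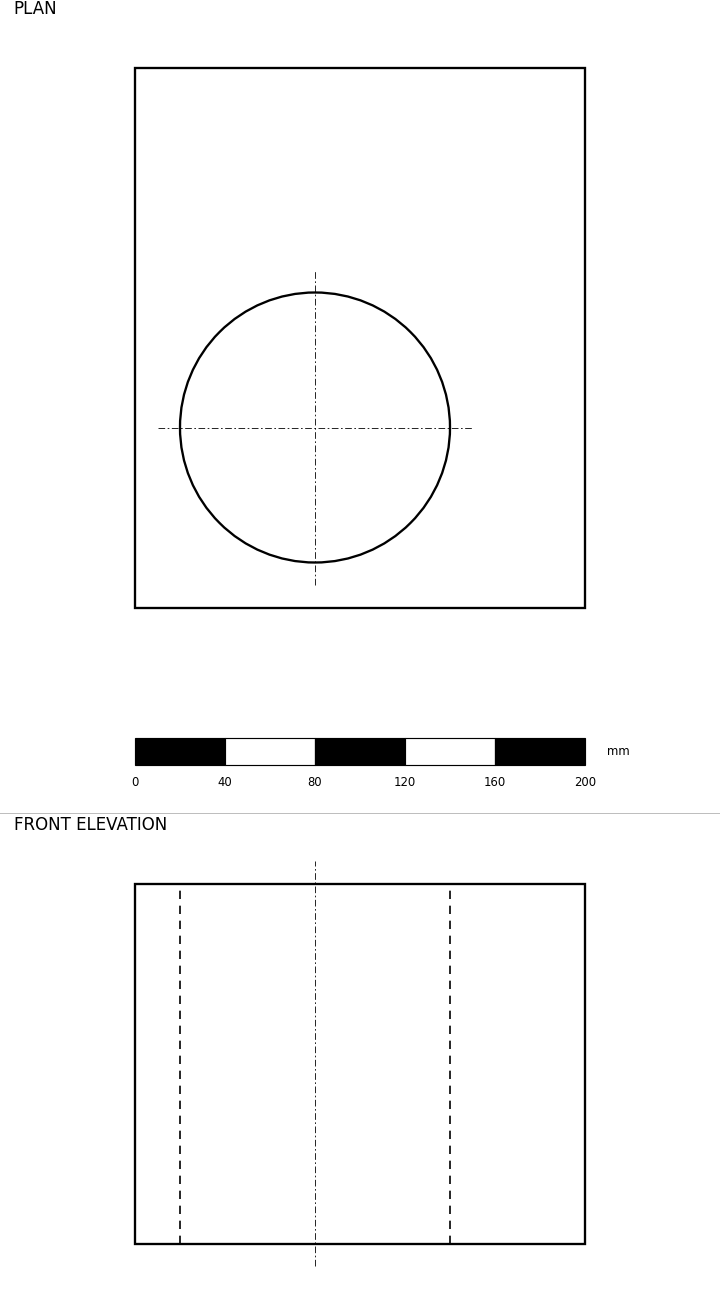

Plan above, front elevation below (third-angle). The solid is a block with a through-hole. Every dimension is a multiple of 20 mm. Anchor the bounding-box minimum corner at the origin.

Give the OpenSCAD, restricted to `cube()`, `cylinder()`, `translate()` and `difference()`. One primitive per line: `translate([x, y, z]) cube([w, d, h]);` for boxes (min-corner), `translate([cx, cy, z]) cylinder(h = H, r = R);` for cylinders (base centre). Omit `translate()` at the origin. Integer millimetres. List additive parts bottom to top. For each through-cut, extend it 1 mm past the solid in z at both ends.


difference() {
  cube([200, 240, 160]);
  translate([80, 80, -1]) cylinder(h = 162, r = 60);
}
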